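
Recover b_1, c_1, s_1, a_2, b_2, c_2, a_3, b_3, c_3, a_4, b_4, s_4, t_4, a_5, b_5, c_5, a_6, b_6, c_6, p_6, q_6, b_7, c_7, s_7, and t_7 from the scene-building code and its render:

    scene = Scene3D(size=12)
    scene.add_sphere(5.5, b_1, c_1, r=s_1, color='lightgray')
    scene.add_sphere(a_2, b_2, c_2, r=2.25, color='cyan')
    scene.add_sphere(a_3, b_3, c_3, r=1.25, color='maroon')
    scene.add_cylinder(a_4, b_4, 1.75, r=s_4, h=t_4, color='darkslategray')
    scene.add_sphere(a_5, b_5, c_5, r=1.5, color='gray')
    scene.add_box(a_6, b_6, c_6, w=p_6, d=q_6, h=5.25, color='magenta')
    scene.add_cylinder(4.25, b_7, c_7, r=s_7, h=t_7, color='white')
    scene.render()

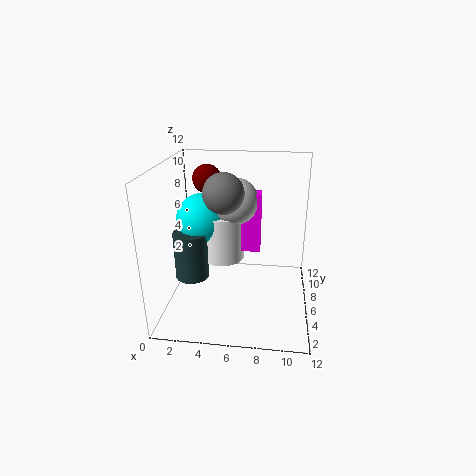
b_1 = 8, c_1 = 8.5, s_1 = 2, a_2 = 2.5, b_2 = 8, c_2 = 6.75, a_3 = 3, b_3 = 8.5, c_3 = 10.25, a_4 = 1.75, b_4 = 6.5, s_4 = 1.5, t_4 = 4.25, a_5 = 5.25, b_5 = 3.75, c_5 = 10.5, a_6 = 4.5, b_6 = 7.5, c_6 = 4, p_6 = 3.25, q_6 = 1.5, b_7 = 8.25, c_7 = 3, s_7 = 2, t_7 = 4.25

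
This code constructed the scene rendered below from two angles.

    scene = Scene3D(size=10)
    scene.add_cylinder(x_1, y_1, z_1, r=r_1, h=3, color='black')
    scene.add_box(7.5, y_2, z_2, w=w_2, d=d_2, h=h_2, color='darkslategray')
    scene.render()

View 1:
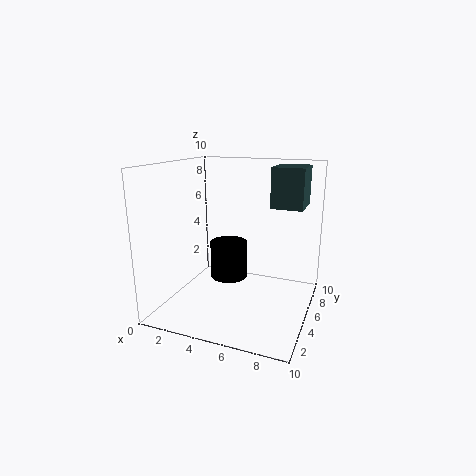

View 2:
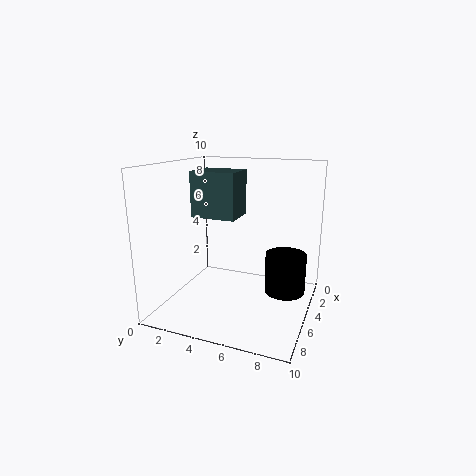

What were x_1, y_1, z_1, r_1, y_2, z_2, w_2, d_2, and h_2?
x_1 = 3
y_1 = 8
z_1 = 0.5
r_1 = 1.5
y_2 = 4
z_2 = 7.5
w_2 = 2
d_2 = 2.5
h_2 = 2.5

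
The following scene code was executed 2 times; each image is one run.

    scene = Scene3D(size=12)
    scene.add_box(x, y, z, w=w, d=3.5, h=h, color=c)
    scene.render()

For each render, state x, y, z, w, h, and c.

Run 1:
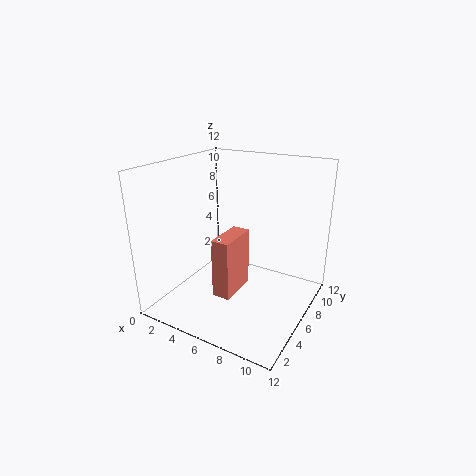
x = 5
y = 3.5
z = 1.5
w = 1.5
h = 5
c = 'salmon'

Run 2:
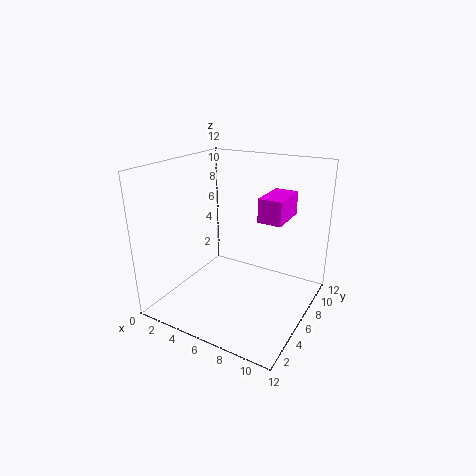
x = 7.5
y = 6.5
z = 7.5
w = 2
h = 2
c = 'magenta'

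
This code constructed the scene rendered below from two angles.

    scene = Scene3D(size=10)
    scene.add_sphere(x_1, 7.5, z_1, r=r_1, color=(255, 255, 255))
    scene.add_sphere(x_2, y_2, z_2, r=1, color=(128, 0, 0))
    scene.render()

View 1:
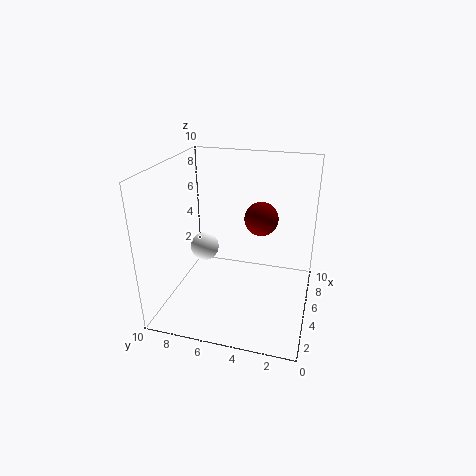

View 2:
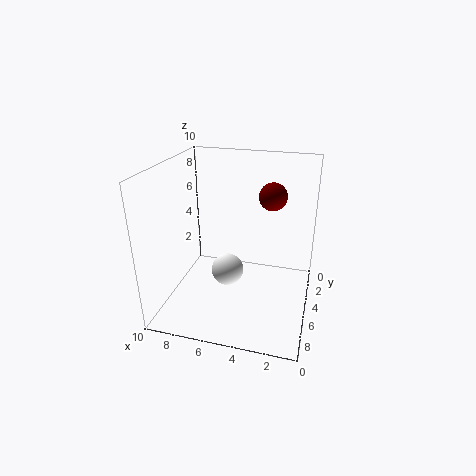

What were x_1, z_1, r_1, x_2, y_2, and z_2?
x_1 = 5
z_1 = 4
r_1 = 1
x_2 = 3
y_2 = 3
z_2 = 7.5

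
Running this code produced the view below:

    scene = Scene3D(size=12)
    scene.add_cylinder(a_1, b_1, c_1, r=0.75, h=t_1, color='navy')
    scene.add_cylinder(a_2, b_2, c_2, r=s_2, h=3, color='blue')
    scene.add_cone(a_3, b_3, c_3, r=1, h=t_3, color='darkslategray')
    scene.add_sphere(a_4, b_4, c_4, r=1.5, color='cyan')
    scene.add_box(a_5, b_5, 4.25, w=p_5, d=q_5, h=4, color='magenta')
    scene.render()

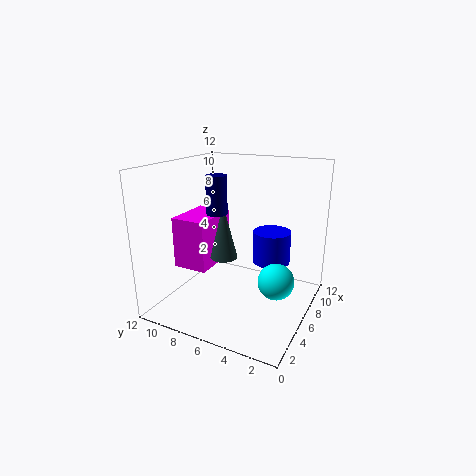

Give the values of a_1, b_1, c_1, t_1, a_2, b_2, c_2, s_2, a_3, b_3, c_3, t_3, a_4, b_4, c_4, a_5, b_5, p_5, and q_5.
a_1 = 2.75; b_1 = 6; c_1 = 9; t_1 = 2.75; a_2 = 10; b_2 = 4.5; c_2 = 2.5; s_2 = 1.75; a_3 = 2.75; b_3 = 5.5; c_3 = 5.75; t_3 = 4; a_4 = 6; b_4 = 2.5; c_4 = 2.75; a_5 = 2.25; b_5 = 7; p_5 = 4; q_5 = 2.75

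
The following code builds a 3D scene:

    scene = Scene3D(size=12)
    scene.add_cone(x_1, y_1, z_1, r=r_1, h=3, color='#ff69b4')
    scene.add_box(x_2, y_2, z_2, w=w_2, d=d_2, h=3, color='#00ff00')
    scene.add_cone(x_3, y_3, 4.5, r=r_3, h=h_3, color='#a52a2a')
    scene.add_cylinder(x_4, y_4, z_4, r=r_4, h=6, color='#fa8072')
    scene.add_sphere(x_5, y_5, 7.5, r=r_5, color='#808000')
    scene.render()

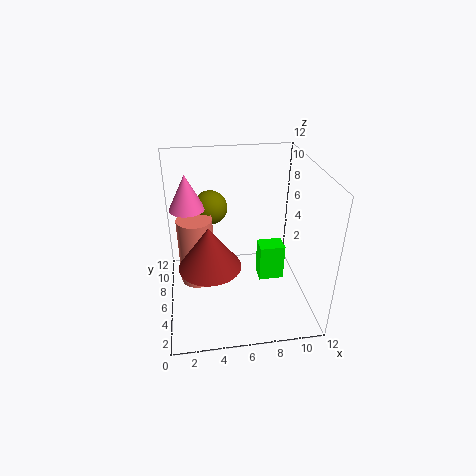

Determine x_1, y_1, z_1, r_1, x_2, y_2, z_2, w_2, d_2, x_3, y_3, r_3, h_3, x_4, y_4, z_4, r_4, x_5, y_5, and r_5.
x_1 = 2, y_1 = 8, z_1 = 8, r_1 = 1.5, x_2 = 7.5, y_2 = 4, z_2 = 3, w_2 = 2, d_2 = 1.5, x_3 = 3.5, y_3 = 4.5, r_3 = 2.5, h_3 = 3.5, x_4 = 2.5, y_4 = 7, z_4 = 1.5, r_4 = 1.5, x_5 = 4, y_5 = 9, r_5 = 1.5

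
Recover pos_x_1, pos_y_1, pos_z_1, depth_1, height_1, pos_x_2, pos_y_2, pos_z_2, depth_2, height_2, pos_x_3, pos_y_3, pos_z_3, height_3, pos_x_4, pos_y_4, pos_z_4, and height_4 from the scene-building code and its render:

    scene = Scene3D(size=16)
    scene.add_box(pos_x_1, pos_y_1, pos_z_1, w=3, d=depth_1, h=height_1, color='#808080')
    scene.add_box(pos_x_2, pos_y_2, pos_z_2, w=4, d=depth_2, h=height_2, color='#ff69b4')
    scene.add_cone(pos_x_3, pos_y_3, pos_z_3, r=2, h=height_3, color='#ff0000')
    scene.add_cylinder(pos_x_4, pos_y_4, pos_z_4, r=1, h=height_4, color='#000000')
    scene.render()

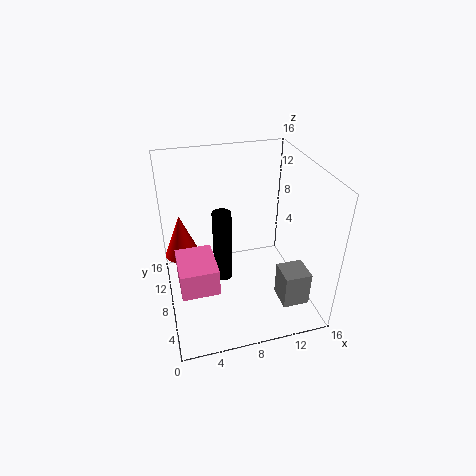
pos_x_1 = 12, pos_y_1 = 3, pos_z_1 = 1, depth_1 = 3, height_1 = 4, pos_x_2 = 1, pos_y_2 = 4, pos_z_2 = 4, depth_2 = 5, height_2 = 3, pos_x_3 = 2, pos_y_3 = 11, pos_z_3 = 5, height_3 = 5, pos_x_4 = 6, pos_y_4 = 7, pos_z_4 = 4, height_4 = 8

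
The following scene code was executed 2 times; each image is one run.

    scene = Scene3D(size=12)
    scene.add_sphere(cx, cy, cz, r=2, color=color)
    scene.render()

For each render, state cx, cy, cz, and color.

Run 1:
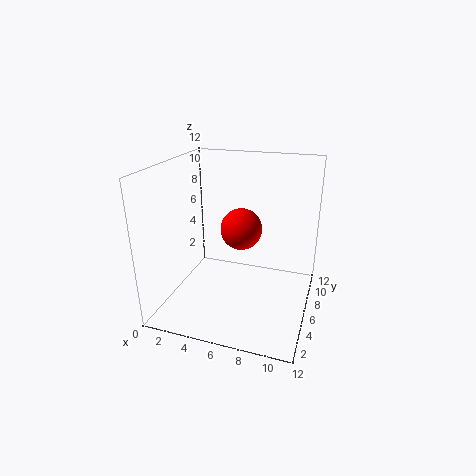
cx = 5, cy = 10, cz = 5, color = 'red'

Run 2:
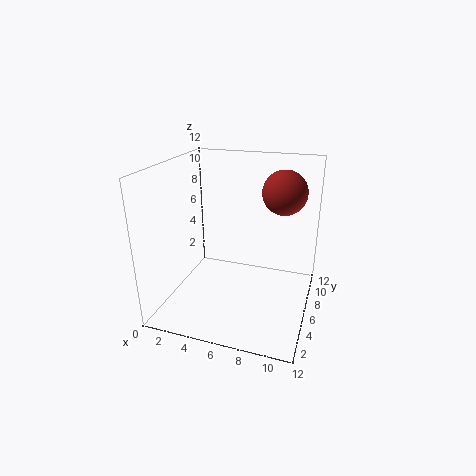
cx = 9, cy = 10, cz = 9, color = 'brown'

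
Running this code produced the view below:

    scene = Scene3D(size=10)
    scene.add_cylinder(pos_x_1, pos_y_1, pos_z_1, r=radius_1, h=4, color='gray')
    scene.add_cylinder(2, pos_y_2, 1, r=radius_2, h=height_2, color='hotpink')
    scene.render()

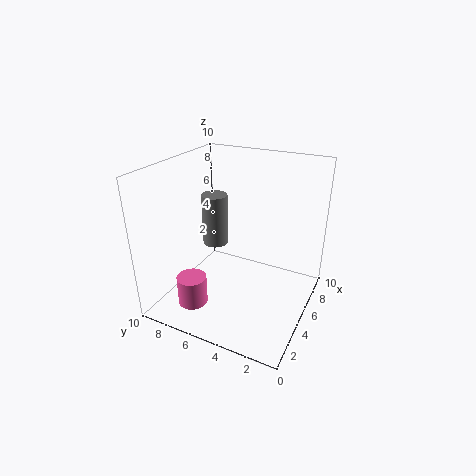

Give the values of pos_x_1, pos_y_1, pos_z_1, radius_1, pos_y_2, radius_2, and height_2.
pos_x_1 = 7
pos_y_1 = 8
pos_z_1 = 3
radius_1 = 1
pos_y_2 = 7
radius_2 = 1
height_2 = 2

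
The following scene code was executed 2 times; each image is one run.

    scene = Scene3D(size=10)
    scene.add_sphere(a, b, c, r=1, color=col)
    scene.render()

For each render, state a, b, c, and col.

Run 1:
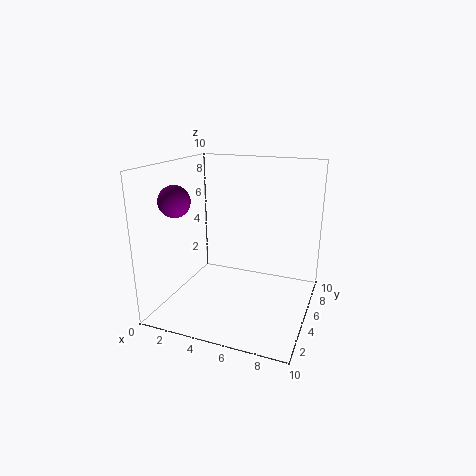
a = 2, b = 2, c = 8, col = 'purple'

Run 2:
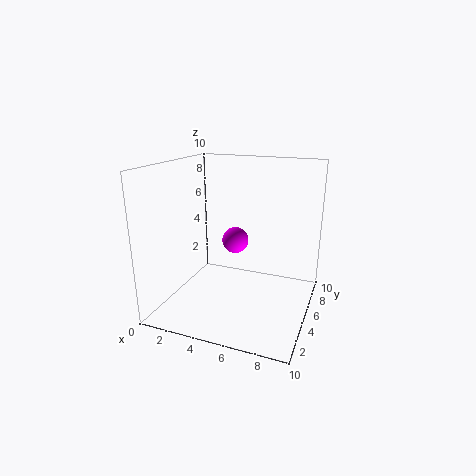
a = 4, b = 7, c = 4, col = 'magenta'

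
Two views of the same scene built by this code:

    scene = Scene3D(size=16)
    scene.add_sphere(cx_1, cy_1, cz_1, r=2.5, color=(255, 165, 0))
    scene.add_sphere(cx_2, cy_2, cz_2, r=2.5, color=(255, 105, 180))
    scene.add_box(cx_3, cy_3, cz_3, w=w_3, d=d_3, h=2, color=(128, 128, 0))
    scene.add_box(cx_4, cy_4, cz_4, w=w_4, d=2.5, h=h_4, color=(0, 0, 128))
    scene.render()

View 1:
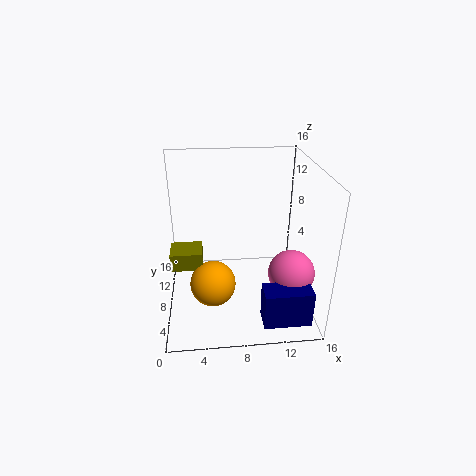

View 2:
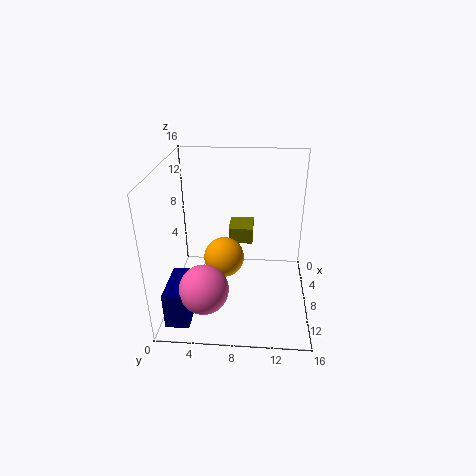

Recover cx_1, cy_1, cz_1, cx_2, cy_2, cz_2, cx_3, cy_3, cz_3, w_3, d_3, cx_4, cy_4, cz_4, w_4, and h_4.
cx_1 = 5, cy_1 = 6, cz_1 = 3.5, cx_2 = 13.5, cy_2 = 5, cz_2 = 5, cx_3 = 0.5, cy_3 = 6.5, cz_3 = 5, w_3 = 3.5, d_3 = 3, cx_4 = 10, cy_4 = 1, cz_4 = 1, w_4 = 5, h_4 = 4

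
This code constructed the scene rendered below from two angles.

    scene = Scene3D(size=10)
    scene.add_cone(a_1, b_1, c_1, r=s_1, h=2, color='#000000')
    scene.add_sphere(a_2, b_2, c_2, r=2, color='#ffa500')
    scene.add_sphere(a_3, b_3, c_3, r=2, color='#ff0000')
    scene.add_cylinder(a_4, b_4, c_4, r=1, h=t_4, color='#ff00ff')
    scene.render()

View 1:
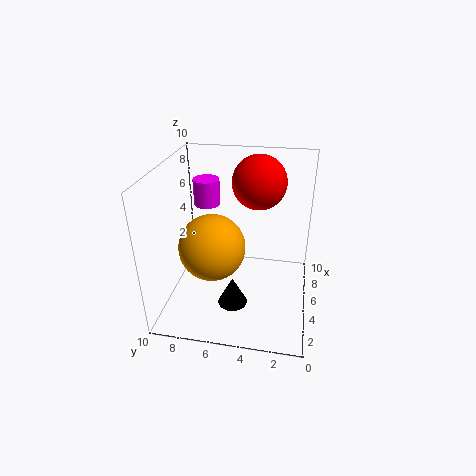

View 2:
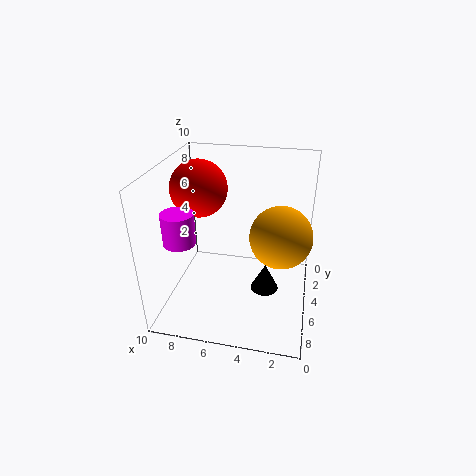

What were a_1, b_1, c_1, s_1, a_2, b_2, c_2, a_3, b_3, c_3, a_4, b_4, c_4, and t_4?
a_1 = 3
b_1 = 5
c_1 = 1
s_1 = 1
a_2 = 2
b_2 = 6
c_2 = 6
a_3 = 8
b_3 = 4
c_3 = 8
a_4 = 8
b_4 = 8
c_4 = 6
t_4 = 2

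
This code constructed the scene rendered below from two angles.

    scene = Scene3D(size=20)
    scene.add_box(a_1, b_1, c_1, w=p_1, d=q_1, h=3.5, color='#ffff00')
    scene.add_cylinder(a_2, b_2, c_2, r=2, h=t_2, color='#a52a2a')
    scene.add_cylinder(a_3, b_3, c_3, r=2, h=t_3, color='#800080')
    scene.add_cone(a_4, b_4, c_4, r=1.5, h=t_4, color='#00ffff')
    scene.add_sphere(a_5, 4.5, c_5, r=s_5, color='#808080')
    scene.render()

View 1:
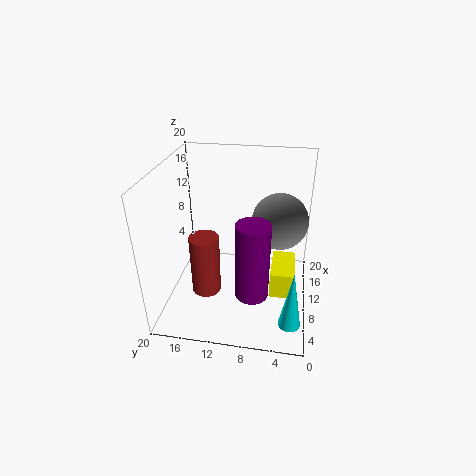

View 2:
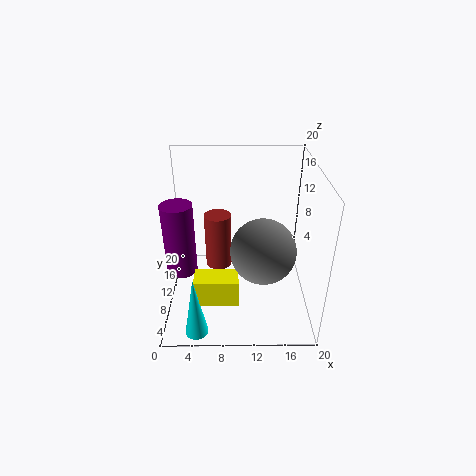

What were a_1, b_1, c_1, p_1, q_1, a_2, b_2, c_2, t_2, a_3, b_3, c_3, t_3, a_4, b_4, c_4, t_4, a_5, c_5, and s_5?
a_1 = 4.5, b_1 = 2, c_1 = 5, p_1 = 5.5, q_1 = 3, a_2 = 7, b_2 = 14, c_2 = 3, t_2 = 8.5, a_3 = 2.5, b_3 = 7, c_3 = 7, t_3 = 9.5, a_4 = 4.5, b_4 = 2, c_4 = 0.5, t_4 = 8.5, a_5 = 13, c_5 = 11.5, s_5 = 4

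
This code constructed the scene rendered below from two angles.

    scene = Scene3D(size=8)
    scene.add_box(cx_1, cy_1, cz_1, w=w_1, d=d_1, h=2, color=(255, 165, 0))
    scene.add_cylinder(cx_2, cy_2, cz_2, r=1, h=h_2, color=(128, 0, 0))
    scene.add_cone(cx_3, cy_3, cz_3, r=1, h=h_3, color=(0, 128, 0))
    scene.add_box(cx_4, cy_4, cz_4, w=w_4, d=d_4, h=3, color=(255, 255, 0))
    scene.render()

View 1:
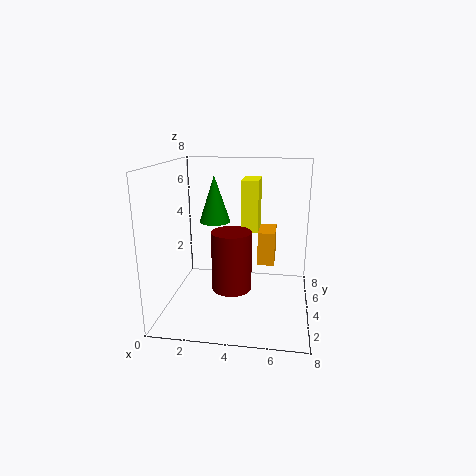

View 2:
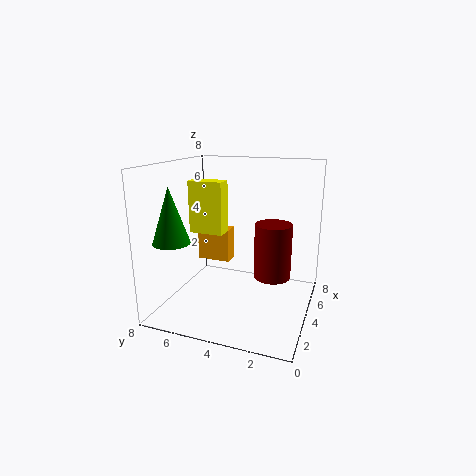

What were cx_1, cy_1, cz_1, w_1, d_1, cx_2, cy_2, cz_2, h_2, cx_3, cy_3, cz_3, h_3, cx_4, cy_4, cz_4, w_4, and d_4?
cx_1 = 5; cy_1 = 5; cz_1 = 2; w_1 = 1; d_1 = 2; cx_2 = 4; cy_2 = 2; cz_2 = 2; h_2 = 3; cx_3 = 2; cy_3 = 7; cz_3 = 4; h_3 = 3; cx_4 = 4; cy_4 = 5; cz_4 = 4; w_4 = 1; d_4 = 2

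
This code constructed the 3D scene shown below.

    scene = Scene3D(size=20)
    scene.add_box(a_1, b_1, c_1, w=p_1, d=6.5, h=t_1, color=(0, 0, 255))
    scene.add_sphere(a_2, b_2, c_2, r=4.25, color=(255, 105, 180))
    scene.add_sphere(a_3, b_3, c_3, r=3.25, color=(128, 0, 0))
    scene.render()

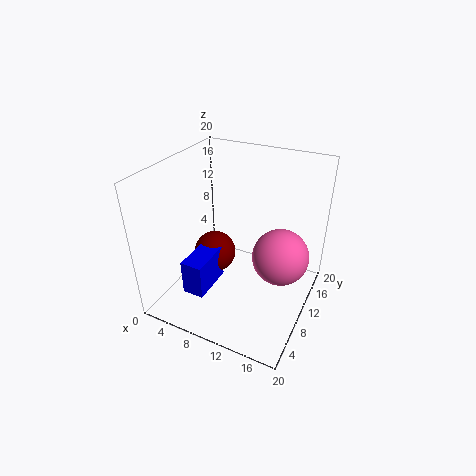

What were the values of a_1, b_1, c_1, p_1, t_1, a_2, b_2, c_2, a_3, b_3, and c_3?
a_1 = 3.25; b_1 = 5.25; c_1 = 1.25; p_1 = 3.25; t_1 = 5.25; a_2 = 15; b_2 = 14.25; c_2 = 5.5; a_3 = 4.5; b_3 = 12.75; c_3 = 4.25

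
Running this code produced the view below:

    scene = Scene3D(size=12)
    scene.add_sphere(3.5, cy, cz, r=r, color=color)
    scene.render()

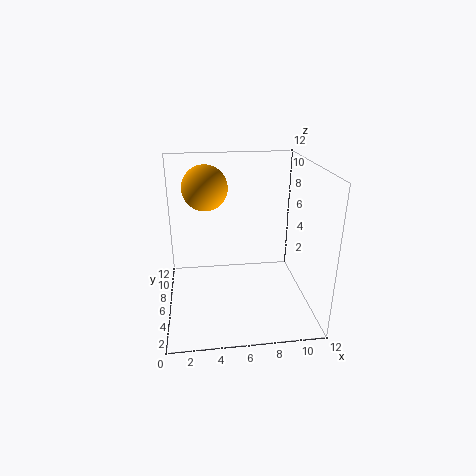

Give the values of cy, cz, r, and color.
cy = 9, cz = 9.5, r = 2, color = 'orange'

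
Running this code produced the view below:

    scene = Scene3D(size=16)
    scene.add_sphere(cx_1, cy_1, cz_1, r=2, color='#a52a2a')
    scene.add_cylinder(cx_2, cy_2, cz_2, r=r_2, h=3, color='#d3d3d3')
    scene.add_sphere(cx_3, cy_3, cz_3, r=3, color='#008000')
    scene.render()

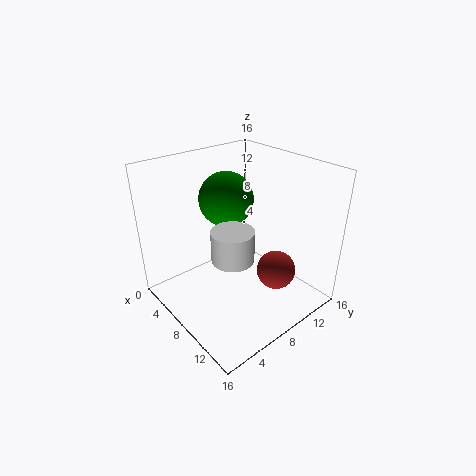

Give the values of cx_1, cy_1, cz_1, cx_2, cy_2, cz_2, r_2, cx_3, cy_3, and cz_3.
cx_1 = 13, cy_1 = 9, cz_1 = 6, cx_2 = 12, cy_2 = 4, cz_2 = 9, r_2 = 2, cx_3 = 6, cy_3 = 8, cz_3 = 12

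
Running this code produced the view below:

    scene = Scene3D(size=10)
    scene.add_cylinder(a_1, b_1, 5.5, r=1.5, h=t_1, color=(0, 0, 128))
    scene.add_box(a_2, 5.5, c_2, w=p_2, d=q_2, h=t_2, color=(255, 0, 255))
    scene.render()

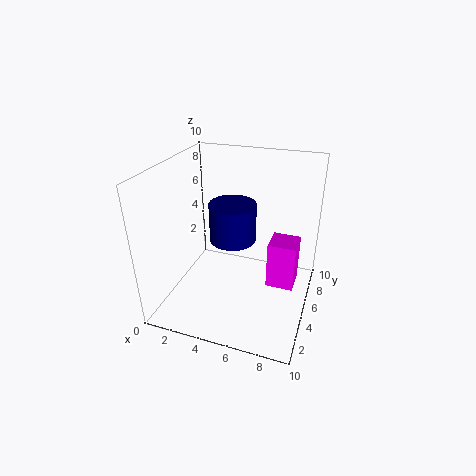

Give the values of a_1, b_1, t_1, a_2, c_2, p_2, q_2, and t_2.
a_1 = 5, b_1 = 4, t_1 = 2.5, a_2 = 7, c_2 = 1, p_2 = 2, q_2 = 2, t_2 = 3.5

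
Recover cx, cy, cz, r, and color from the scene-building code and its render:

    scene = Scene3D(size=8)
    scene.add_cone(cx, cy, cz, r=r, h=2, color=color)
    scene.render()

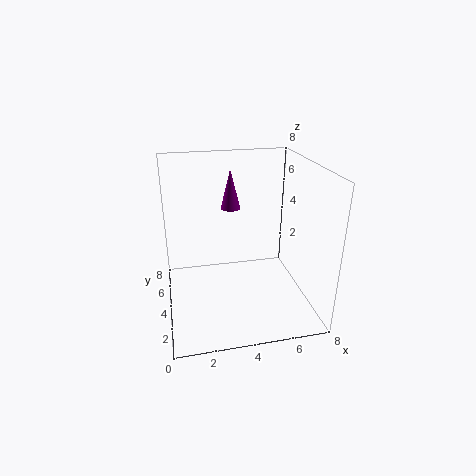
cx = 3.5, cy = 3.5, cz = 6, r = 0.5, color = 'purple'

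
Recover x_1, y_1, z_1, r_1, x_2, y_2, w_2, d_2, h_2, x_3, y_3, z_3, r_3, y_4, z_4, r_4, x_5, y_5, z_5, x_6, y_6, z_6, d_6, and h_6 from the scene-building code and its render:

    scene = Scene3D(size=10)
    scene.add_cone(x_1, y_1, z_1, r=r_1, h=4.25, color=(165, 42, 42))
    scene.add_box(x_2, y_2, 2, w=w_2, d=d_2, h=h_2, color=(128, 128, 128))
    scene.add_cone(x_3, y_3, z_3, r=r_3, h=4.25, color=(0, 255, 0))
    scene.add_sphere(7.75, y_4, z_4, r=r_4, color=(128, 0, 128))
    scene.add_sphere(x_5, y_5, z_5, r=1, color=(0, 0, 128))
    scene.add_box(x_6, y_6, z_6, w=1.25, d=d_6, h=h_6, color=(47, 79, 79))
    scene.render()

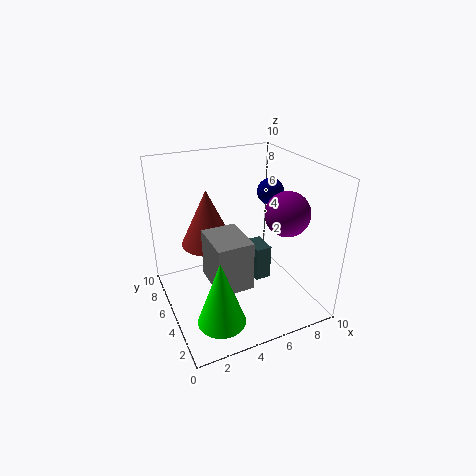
x_1 = 3.75; y_1 = 7.75; z_1 = 3.5; r_1 = 2; x_2 = 2.75; y_2 = 3; w_2 = 2.5; d_2 = 3.25; h_2 = 3.5; x_3 = 2.25; y_3 = 1.5; z_3 = 1.5; r_3 = 1.5; y_4 = 3.25; z_4 = 7; r_4 = 1.5; x_5 = 8.5; y_5 = 6.75; z_5 = 7.25; x_6 = 7; y_6 = 5.75; z_6 = 0.25; d_6 = 2; h_6 = 2.75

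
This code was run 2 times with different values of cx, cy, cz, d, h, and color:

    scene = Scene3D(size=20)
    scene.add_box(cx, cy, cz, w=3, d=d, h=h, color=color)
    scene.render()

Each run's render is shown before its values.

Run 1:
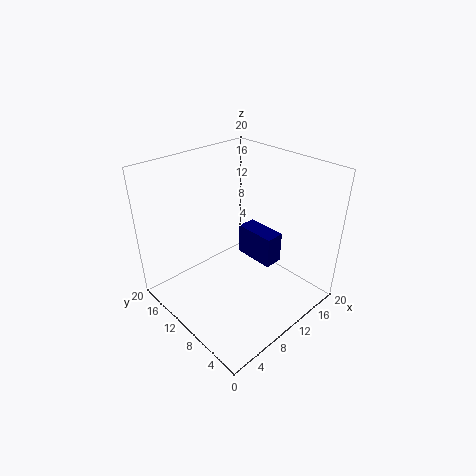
cx = 15.5, cy = 9, cz = 2.5, d = 6.5, h = 5, color = 'navy'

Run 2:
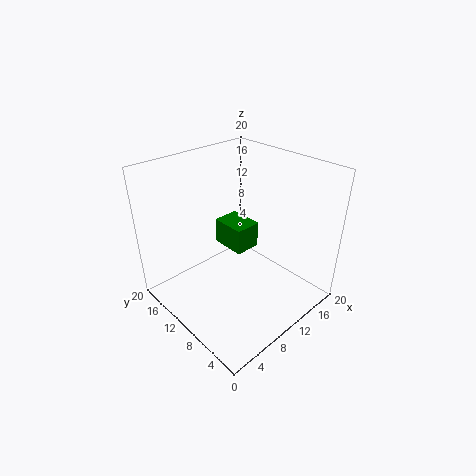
cx = 5, cy = 4.5, cz = 12.5, d = 4, h = 3, color = 'green'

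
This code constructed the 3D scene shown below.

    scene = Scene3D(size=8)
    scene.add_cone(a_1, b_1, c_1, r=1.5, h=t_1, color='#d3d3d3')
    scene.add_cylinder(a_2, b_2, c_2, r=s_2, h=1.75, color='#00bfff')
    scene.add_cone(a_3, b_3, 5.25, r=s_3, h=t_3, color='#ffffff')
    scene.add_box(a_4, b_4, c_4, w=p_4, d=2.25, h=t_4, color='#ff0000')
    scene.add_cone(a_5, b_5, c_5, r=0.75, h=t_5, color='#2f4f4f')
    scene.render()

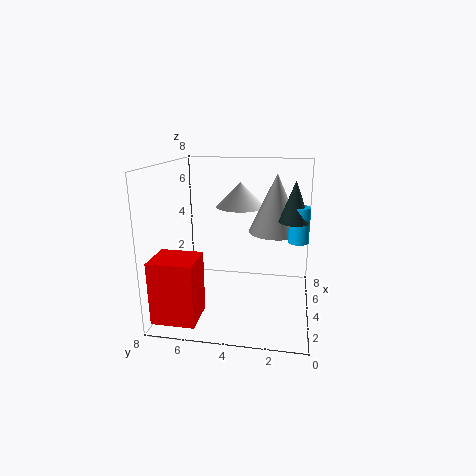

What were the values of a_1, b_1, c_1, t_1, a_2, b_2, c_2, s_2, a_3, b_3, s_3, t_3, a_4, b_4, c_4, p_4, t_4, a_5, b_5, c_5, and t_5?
a_1 = 4.75, b_1 = 2, c_1 = 4.25, t_1 = 3.25, a_2 = 2.5, b_2 = 0.75, c_2 = 4.5, s_2 = 0.5, a_3 = 6.25, b_3 = 4.25, s_3 = 1.5, t_3 = 1.5, a_4 = 0.25, b_4 = 5.5, c_4 = 0.5, p_4 = 2, t_4 = 3.25, a_5 = 2.5, b_5 = 1, c_5 = 5.5, t_5 = 2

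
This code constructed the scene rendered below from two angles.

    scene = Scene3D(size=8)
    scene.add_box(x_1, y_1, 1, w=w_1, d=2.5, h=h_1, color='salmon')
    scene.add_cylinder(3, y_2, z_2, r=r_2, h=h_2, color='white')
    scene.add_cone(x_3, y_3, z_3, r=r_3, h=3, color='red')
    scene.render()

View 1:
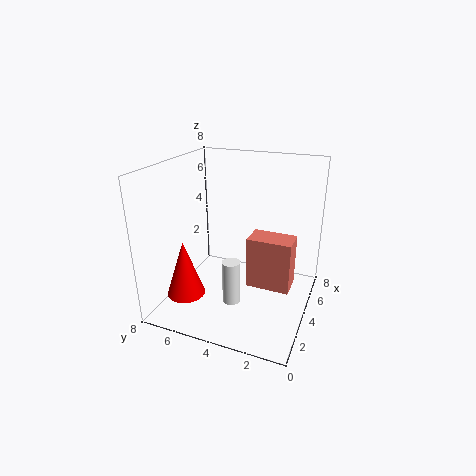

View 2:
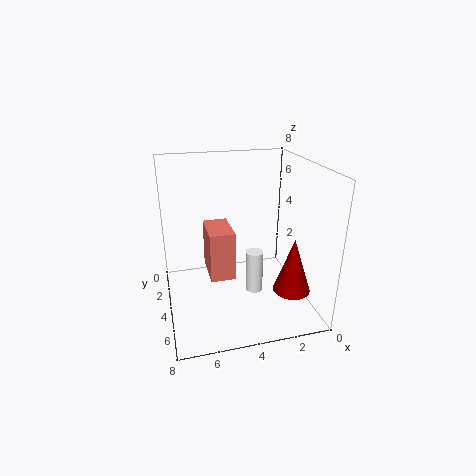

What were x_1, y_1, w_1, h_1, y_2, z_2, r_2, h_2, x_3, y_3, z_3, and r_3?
x_1 = 4, y_1 = 1, w_1 = 1.5, h_1 = 3, y_2 = 4, z_2 = 0.5, r_2 = 0.5, h_2 = 2.5, x_3 = 1.5, y_3 = 6, z_3 = 1.5, r_3 = 1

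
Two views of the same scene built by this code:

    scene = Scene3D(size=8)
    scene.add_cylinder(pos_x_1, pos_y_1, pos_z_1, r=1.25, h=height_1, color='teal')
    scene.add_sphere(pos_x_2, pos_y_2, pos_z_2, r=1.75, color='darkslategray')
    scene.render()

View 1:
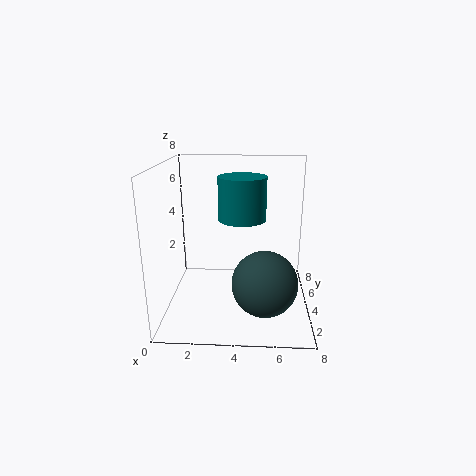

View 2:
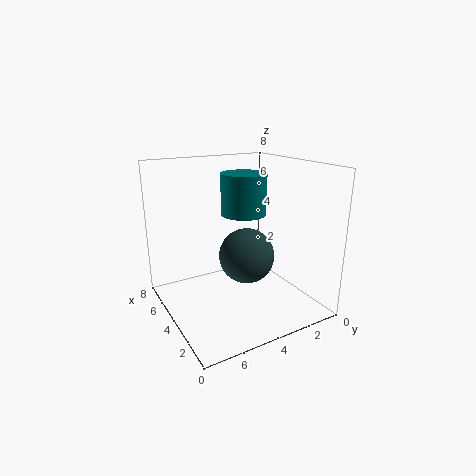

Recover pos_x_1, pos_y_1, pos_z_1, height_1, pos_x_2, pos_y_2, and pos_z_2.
pos_x_1 = 4.25, pos_y_1 = 3.5, pos_z_1 = 5.25, height_1 = 2.25, pos_x_2 = 5.5, pos_y_2 = 2.5, pos_z_2 = 2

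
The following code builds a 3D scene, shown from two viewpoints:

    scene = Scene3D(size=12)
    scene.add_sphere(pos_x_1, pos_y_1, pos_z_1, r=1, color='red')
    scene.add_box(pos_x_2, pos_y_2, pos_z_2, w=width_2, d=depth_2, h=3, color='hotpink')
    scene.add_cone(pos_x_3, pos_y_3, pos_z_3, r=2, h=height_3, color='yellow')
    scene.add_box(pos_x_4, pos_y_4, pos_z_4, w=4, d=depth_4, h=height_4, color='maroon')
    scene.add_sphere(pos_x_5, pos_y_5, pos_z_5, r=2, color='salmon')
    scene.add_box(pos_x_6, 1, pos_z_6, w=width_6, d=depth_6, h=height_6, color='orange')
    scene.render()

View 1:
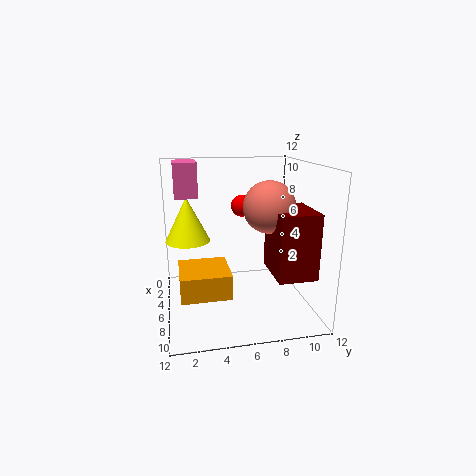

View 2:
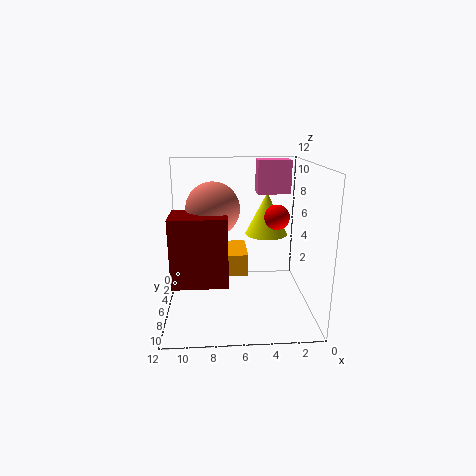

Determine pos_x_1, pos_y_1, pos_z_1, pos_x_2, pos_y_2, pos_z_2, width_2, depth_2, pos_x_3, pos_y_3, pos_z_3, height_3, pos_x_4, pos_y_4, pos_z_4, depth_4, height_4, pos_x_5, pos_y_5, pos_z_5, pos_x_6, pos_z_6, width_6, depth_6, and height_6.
pos_x_1 = 3; pos_y_1 = 7; pos_z_1 = 8; pos_x_2 = 1; pos_y_2 = 1; pos_z_2 = 9; width_2 = 3; depth_2 = 2; pos_x_3 = 3; pos_y_3 = 2; pos_z_3 = 5; height_3 = 4; pos_x_4 = 7; pos_y_4 = 8; pos_z_4 = 4; depth_4 = 3; height_4 = 5; pos_x_5 = 8; pos_y_5 = 8; pos_z_5 = 9; pos_x_6 = 5; pos_z_6 = 2; width_6 = 4; depth_6 = 4; height_6 = 2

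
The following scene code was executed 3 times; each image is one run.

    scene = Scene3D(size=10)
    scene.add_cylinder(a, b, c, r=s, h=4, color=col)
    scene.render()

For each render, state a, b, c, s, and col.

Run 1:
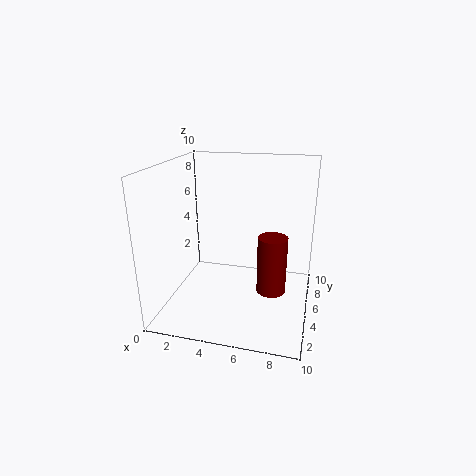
a = 7.5; b = 4.5; c = 1.5; s = 1; col = 'maroon'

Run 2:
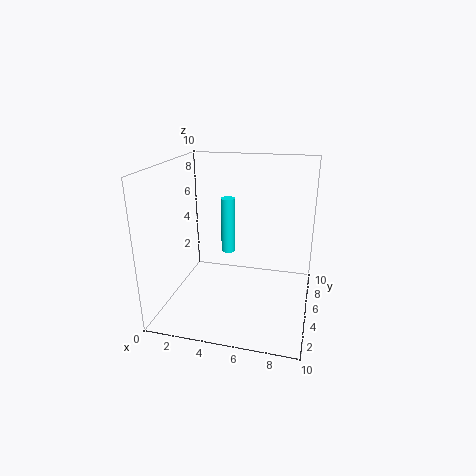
a = 4; b = 6; c = 3.5; s = 0.5; col = 'cyan'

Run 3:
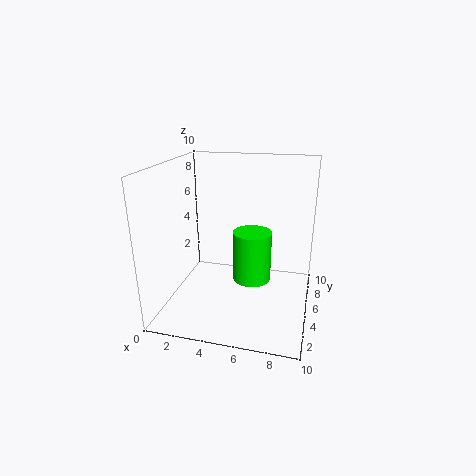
a = 5.5; b = 7.5; c = 0.5; s = 1.5; col = 'lime'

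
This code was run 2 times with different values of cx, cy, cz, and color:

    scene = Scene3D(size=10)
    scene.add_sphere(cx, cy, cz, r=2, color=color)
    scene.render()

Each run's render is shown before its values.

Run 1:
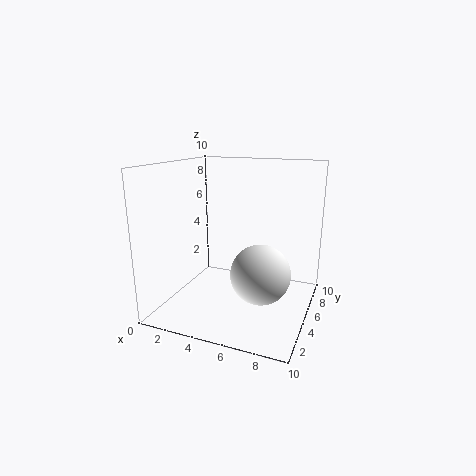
cx = 7
cy = 4
cz = 3
color = 'white'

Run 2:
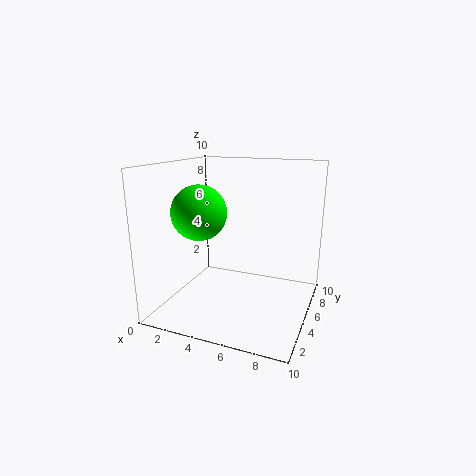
cx = 2
cy = 5
cz = 6.5
color = 'lime'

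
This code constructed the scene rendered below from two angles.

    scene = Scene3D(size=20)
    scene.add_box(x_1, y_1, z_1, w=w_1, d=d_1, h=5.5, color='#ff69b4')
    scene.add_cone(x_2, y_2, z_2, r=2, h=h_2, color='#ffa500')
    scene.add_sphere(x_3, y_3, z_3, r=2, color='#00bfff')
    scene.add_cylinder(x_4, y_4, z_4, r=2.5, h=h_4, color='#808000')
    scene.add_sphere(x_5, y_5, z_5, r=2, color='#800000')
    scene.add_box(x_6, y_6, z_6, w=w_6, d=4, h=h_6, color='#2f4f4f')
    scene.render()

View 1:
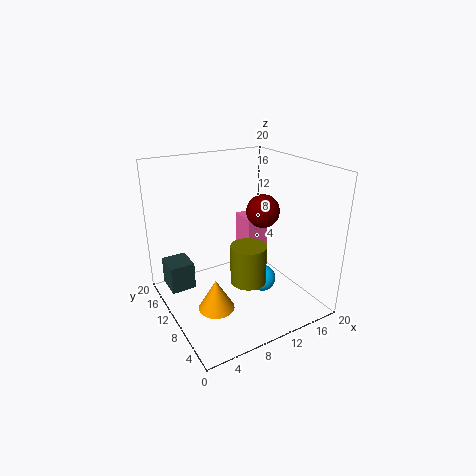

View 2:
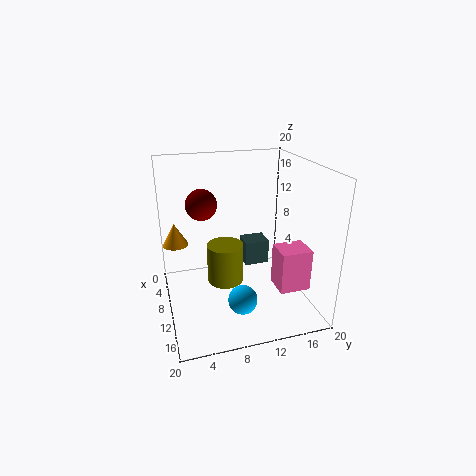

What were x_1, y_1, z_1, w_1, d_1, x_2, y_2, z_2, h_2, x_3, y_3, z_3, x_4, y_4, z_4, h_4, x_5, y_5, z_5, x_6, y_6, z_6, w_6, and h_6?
x_1 = 14, y_1 = 13.5, z_1 = 5, w_1 = 3.5, d_1 = 4, x_2 = 2.5, y_2 = 2, z_2 = 6.5, h_2 = 3.5, x_3 = 14, y_3 = 9.5, z_3 = 2.5, x_4 = 10.5, y_4 = 8, z_4 = 4, h_4 = 5.5, x_5 = 10.5, y_5 = 5, z_5 = 15.5, x_6 = 1, y_6 = 13, z_6 = 2, w_6 = 3.5, h_6 = 4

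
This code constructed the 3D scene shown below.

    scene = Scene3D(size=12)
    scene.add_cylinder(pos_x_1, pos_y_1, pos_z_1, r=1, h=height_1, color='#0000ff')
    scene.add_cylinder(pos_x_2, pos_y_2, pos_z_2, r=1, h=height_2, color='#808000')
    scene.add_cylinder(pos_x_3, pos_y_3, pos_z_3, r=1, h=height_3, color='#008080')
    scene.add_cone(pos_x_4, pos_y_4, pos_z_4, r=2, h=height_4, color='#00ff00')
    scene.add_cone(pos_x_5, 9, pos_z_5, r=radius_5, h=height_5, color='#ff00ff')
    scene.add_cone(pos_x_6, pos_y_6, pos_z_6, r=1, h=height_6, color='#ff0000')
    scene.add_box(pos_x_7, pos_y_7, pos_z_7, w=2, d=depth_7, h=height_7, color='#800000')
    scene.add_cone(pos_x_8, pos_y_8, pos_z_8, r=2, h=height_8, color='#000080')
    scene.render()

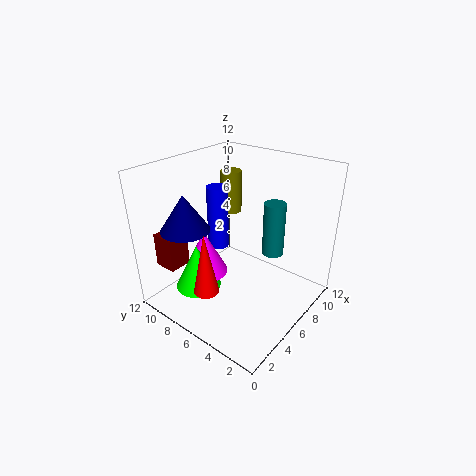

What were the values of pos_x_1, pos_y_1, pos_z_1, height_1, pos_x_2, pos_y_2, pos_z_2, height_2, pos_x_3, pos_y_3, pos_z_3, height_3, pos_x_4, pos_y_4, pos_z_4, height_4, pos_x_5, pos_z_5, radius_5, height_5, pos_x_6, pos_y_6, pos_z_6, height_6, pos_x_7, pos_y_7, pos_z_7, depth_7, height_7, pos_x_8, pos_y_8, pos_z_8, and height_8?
pos_x_1 = 8, pos_y_1 = 10, pos_z_1 = 3, height_1 = 6, pos_x_2 = 10, pos_y_2 = 10, pos_z_2 = 6, height_2 = 4, pos_x_3 = 10, pos_y_3 = 5, pos_z_3 = 3, height_3 = 5, pos_x_4 = 4, pos_y_4 = 9, pos_z_4 = 1, height_4 = 4, pos_x_5 = 5, pos_z_5 = 2, radius_5 = 2, height_5 = 4, pos_x_6 = 2, pos_y_6 = 6, pos_z_6 = 3, height_6 = 5, pos_x_7 = 2, pos_y_7 = 10, pos_z_7 = 3, depth_7 = 2, height_7 = 3, pos_x_8 = 3, pos_y_8 = 9, pos_z_8 = 7, height_8 = 3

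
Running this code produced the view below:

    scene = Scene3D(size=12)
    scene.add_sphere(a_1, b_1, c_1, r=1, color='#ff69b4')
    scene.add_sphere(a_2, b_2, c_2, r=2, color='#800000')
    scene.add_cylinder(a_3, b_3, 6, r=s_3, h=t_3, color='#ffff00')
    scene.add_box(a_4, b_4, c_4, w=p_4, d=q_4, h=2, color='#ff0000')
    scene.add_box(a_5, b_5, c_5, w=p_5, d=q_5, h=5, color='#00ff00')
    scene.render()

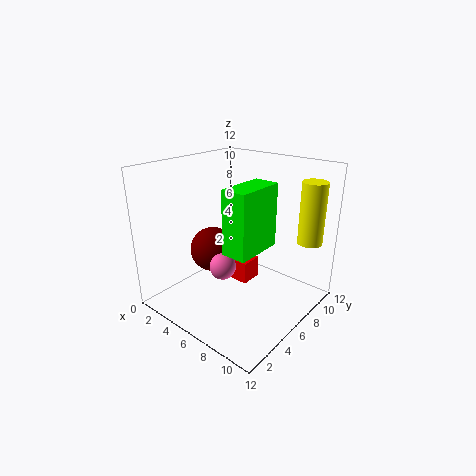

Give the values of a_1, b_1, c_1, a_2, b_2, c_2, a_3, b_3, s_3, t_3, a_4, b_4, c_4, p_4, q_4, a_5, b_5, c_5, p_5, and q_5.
a_1 = 7
b_1 = 3
c_1 = 5
a_2 = 3
b_2 = 6
c_2 = 4
a_3 = 11
b_3 = 9
s_3 = 1
t_3 = 5
a_4 = 4
b_4 = 7
c_4 = 1
p_4 = 2
q_4 = 2
a_5 = 7
b_5 = 3
c_5 = 6
p_5 = 2
q_5 = 4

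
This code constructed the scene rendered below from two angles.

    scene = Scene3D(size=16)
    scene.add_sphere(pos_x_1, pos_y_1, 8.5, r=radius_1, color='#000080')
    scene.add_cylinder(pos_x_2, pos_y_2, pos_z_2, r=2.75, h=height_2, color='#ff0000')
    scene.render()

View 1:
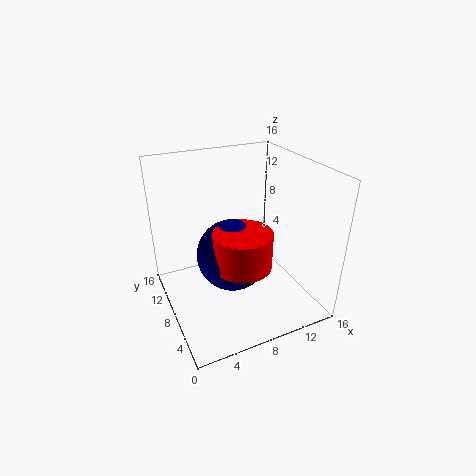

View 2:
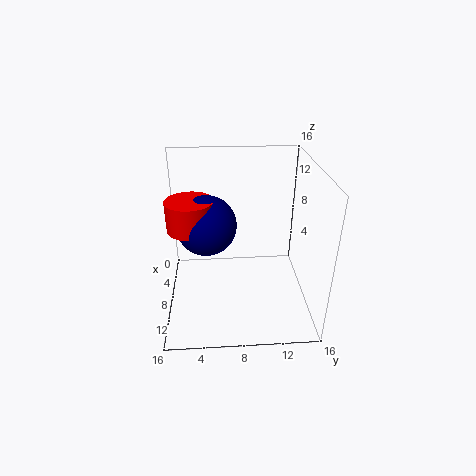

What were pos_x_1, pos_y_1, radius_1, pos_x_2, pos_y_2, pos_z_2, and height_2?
pos_x_1 = 5.75
pos_y_1 = 4.5
radius_1 = 3.5
pos_x_2 = 6
pos_y_2 = 2.75
pos_z_2 = 8.25
height_2 = 3.5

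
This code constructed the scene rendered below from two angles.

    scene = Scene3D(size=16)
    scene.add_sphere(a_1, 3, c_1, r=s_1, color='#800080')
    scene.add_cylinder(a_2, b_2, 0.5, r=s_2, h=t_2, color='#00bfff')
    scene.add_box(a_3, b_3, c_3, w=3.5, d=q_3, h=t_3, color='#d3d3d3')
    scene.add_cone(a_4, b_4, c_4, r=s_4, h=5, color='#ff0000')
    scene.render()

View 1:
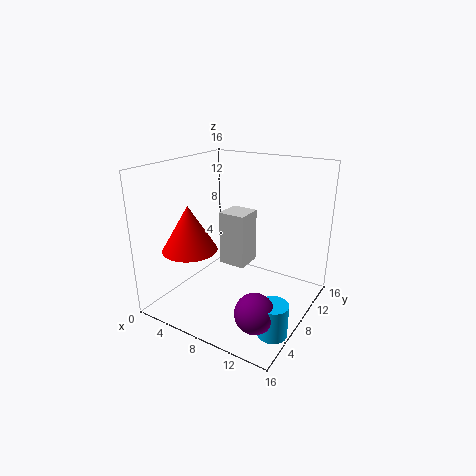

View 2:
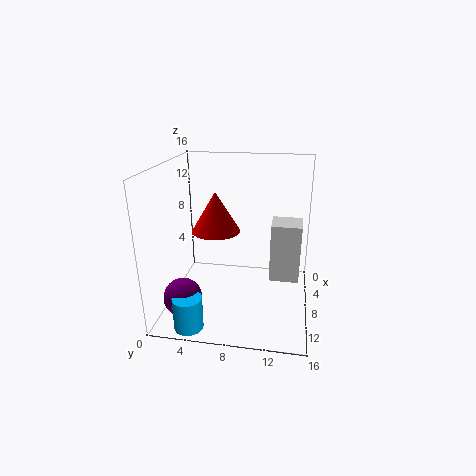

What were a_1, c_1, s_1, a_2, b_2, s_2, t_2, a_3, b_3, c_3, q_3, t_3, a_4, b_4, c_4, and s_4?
a_1 = 13; c_1 = 3; s_1 = 2; a_2 = 14.5; b_2 = 4; s_2 = 1.5; t_2 = 3.5; a_3 = 3; b_3 = 11.5; c_3 = 2; q_3 = 3.5; t_3 = 7; a_4 = 4; b_4 = 4.5; c_4 = 7; s_4 = 3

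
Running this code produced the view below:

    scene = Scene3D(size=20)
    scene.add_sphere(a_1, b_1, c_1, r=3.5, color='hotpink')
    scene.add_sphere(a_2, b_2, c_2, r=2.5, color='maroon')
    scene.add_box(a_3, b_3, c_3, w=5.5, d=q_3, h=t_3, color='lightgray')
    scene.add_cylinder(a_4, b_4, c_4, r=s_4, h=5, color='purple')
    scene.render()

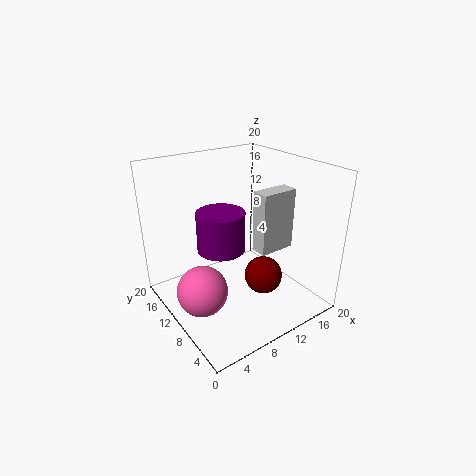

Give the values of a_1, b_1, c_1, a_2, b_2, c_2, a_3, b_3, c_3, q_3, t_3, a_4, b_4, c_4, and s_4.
a_1 = 4; b_1 = 10; c_1 = 3.5; a_2 = 11; b_2 = 5.5; c_2 = 6; a_3 = 13; b_3 = 8; c_3 = 7; q_3 = 2.5; t_3 = 9; a_4 = 6; b_4 = 8; c_4 = 10.5; s_4 = 3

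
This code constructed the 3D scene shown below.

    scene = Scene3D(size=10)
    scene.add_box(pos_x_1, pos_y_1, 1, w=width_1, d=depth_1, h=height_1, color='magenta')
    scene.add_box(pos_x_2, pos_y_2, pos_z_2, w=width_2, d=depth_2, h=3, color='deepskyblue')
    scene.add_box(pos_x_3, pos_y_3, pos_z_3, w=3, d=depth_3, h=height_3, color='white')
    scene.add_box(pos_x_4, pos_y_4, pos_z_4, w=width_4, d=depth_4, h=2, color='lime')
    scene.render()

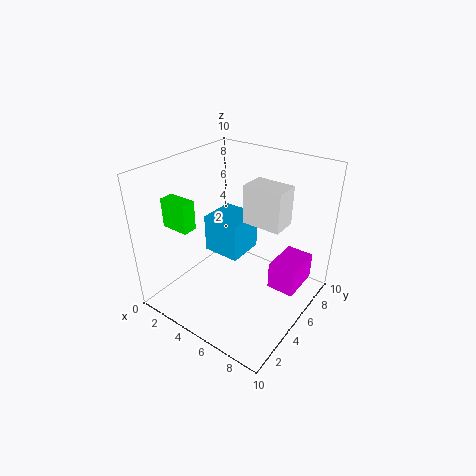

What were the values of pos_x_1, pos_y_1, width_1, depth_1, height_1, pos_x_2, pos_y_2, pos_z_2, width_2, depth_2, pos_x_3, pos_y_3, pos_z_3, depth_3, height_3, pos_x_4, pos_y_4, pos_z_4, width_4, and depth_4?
pos_x_1 = 7; pos_y_1 = 6; width_1 = 2; depth_1 = 3; height_1 = 2; pos_x_2 = 1; pos_y_2 = 6; pos_z_2 = 2; width_2 = 3; depth_2 = 3; pos_x_3 = 4; pos_y_3 = 7; pos_z_3 = 5; depth_3 = 2; height_3 = 3; pos_x_4 = 1; pos_y_4 = 2; pos_z_4 = 6; width_4 = 2; depth_4 = 1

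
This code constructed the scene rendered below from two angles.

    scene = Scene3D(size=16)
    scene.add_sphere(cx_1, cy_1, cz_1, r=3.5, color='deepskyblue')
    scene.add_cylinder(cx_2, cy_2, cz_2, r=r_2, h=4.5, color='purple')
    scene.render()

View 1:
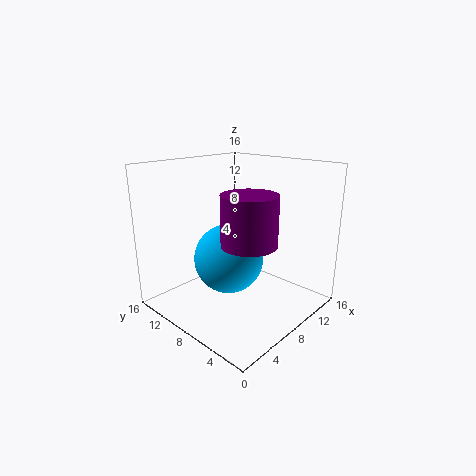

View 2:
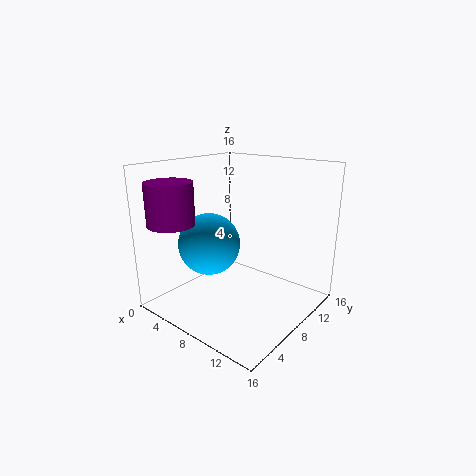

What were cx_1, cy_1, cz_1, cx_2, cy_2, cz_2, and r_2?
cx_1 = 5
cy_1 = 6.5
cz_1 = 7
cx_2 = 3.5
cy_2 = 2.5
cz_2 = 10
r_2 = 2.5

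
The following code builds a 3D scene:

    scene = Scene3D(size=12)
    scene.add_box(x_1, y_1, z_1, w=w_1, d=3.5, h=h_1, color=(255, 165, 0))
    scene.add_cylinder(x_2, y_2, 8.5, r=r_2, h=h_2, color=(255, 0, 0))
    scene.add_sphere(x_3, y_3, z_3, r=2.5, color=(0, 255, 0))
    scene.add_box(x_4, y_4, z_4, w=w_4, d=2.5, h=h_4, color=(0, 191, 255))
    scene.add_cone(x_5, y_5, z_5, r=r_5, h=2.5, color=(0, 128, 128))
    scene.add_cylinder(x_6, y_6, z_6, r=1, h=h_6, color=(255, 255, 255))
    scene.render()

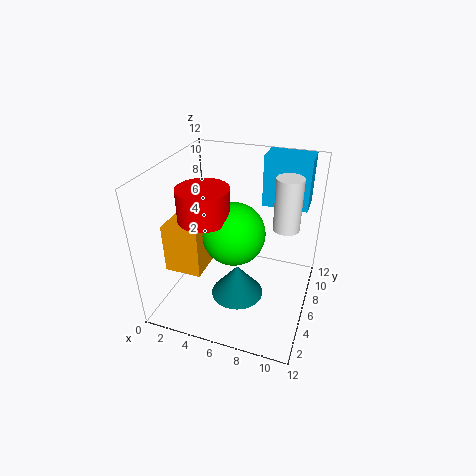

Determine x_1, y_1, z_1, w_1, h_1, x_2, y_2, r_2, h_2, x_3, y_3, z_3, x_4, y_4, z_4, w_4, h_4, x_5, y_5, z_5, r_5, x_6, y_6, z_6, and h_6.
x_1 = 1; y_1 = 2.5; z_1 = 4; w_1 = 3; h_1 = 4; x_2 = 4; y_2 = 4; r_2 = 2; h_2 = 2.5; x_3 = 6; y_3 = 5; z_3 = 7; x_4 = 7; y_4 = 9.5; z_4 = 7.5; w_4 = 4; h_4 = 4.5; x_5 = 7; y_5 = 3; z_5 = 3; r_5 = 2; x_6 = 10; y_6 = 5.5; z_6 = 8; h_6 = 4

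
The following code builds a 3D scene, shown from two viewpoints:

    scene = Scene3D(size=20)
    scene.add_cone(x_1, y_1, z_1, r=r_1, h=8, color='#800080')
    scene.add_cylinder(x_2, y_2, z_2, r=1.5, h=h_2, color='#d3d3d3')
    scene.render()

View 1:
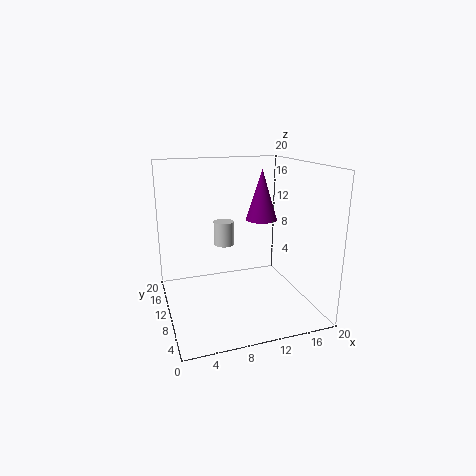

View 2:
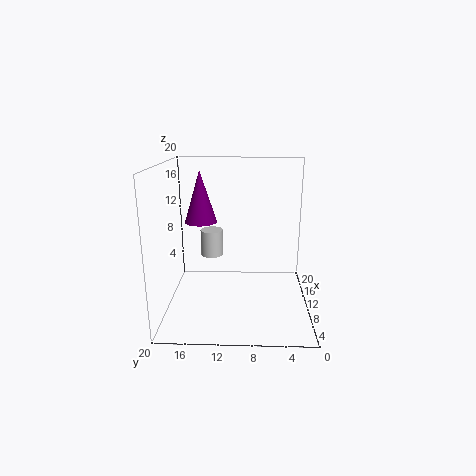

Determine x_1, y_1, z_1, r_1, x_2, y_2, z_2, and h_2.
x_1 = 16
y_1 = 16
z_1 = 10.5
r_1 = 2.5
x_2 = 9
y_2 = 13.5
z_2 = 8
h_2 = 3.5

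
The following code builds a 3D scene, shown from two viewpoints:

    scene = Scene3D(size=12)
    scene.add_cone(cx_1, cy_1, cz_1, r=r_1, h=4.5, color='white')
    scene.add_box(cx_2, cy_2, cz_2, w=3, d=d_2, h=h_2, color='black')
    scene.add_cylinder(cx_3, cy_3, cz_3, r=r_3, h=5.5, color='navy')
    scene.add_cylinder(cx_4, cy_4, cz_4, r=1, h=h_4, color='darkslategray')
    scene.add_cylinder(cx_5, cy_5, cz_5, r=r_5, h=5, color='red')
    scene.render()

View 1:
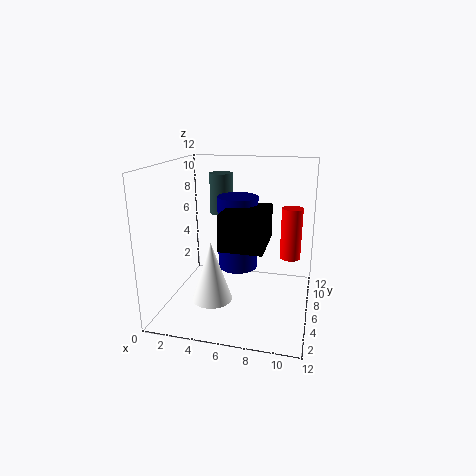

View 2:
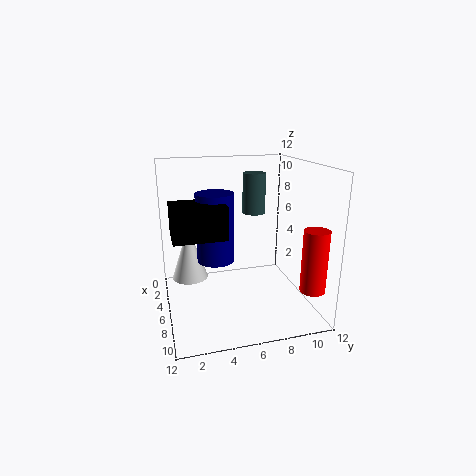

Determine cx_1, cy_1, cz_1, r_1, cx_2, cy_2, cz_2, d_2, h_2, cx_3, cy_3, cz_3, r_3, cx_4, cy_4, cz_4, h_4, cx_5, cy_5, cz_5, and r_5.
cx_1 = 5
cy_1 = 2
cz_1 = 2.5
r_1 = 1.5
cx_2 = 6
cy_2 = 0.5
cz_2 = 7
d_2 = 4
h_2 = 2.5
cx_3 = 6.5
cy_3 = 4
cz_3 = 4.5
r_3 = 1.5
cx_4 = 4
cy_4 = 8
cz_4 = 7.5
h_4 = 3.5
cx_5 = 10
cy_5 = 11
cz_5 = 2.5
r_5 = 1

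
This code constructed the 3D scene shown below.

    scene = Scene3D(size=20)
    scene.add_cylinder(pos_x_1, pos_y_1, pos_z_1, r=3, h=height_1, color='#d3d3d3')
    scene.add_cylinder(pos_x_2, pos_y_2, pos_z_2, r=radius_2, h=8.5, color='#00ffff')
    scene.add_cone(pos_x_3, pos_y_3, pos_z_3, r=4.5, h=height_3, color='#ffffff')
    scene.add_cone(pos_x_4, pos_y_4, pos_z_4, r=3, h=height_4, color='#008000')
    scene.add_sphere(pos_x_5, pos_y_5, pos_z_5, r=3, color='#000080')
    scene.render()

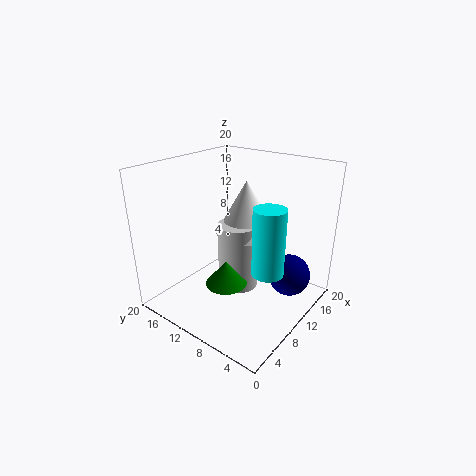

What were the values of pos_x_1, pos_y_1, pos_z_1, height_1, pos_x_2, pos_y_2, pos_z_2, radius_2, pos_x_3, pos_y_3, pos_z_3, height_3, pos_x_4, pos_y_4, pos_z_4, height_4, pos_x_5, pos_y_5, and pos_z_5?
pos_x_1 = 12; pos_y_1 = 11.5; pos_z_1 = 1; height_1 = 10; pos_x_2 = 7.5; pos_y_2 = 3.5; pos_z_2 = 8; radius_2 = 2; pos_x_3 = 14; pos_y_3 = 11.5; pos_z_3 = 9; height_3 = 8; pos_x_4 = 8.5; pos_y_4 = 11; pos_z_4 = 3; height_4 = 3.5; pos_x_5 = 14.5; pos_y_5 = 4; pos_z_5 = 4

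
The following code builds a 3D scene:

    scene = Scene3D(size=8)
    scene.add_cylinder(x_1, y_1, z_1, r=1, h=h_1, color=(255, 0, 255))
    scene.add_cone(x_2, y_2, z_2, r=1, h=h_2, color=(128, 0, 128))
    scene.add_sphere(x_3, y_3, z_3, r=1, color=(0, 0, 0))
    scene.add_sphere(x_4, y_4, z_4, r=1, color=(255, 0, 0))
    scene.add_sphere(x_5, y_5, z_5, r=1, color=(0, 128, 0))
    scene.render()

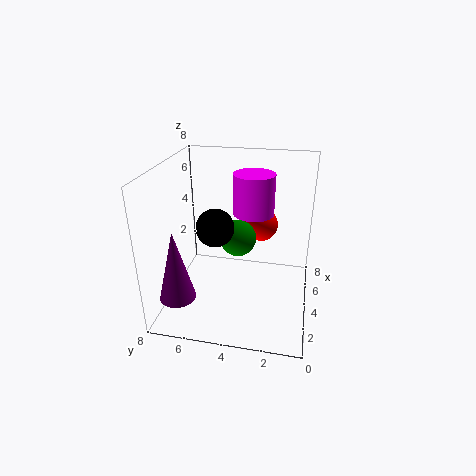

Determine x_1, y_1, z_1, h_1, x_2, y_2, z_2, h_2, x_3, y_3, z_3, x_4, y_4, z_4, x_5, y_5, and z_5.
x_1 = 3
y_1 = 3
z_1 = 6
h_1 = 2
x_2 = 2
y_2 = 7
z_2 = 1
h_2 = 4
x_3 = 3
y_3 = 5
z_3 = 5
x_4 = 6
y_4 = 3
z_4 = 4
x_5 = 4
y_5 = 4
z_5 = 4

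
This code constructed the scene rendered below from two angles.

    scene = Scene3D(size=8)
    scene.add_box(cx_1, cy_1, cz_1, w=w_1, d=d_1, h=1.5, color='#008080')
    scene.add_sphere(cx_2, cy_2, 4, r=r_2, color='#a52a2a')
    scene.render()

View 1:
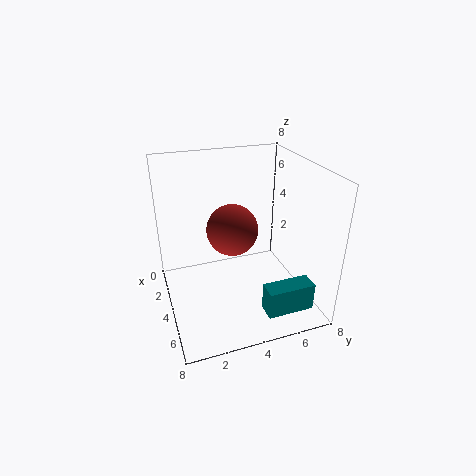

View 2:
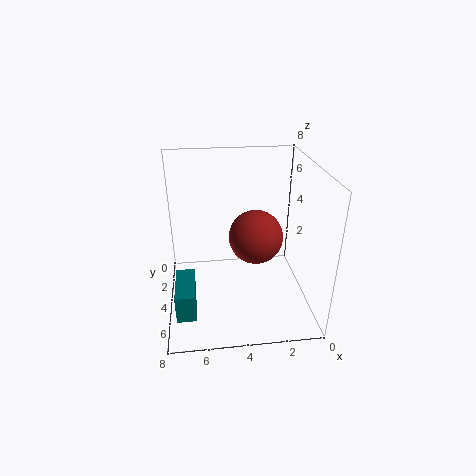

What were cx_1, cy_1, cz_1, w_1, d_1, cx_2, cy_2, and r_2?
cx_1 = 6.5; cy_1 = 4.5; cz_1 = 1; w_1 = 1; d_1 = 2.5; cx_2 = 3; cy_2 = 4; r_2 = 1.5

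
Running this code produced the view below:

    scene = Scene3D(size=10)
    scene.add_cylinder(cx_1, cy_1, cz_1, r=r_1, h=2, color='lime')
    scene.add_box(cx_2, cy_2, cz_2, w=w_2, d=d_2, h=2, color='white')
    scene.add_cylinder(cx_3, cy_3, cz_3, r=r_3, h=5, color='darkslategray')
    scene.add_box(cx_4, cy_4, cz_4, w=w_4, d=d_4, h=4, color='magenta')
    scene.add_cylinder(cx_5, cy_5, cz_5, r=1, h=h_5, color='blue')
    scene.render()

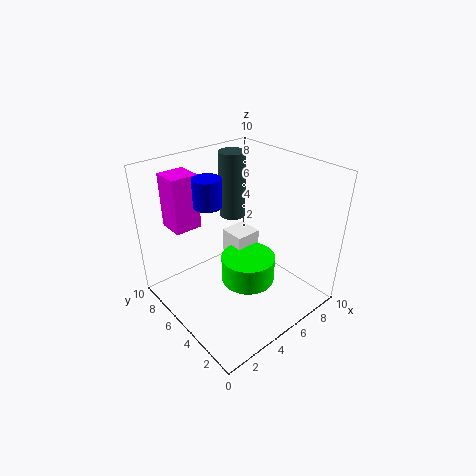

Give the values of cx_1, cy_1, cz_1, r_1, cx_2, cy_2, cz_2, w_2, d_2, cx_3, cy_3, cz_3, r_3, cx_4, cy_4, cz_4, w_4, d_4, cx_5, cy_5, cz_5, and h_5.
cx_1 = 6
cy_1 = 5
cz_1 = 1
r_1 = 2
cx_2 = 6
cy_2 = 6
cz_2 = 2
w_2 = 2
d_2 = 2
cx_3 = 7
cy_3 = 8
cz_3 = 5
r_3 = 1
cx_4 = 2
cy_4 = 8
cz_4 = 5
w_4 = 2
d_4 = 2
cx_5 = 4
cy_5 = 7
cz_5 = 7
h_5 = 2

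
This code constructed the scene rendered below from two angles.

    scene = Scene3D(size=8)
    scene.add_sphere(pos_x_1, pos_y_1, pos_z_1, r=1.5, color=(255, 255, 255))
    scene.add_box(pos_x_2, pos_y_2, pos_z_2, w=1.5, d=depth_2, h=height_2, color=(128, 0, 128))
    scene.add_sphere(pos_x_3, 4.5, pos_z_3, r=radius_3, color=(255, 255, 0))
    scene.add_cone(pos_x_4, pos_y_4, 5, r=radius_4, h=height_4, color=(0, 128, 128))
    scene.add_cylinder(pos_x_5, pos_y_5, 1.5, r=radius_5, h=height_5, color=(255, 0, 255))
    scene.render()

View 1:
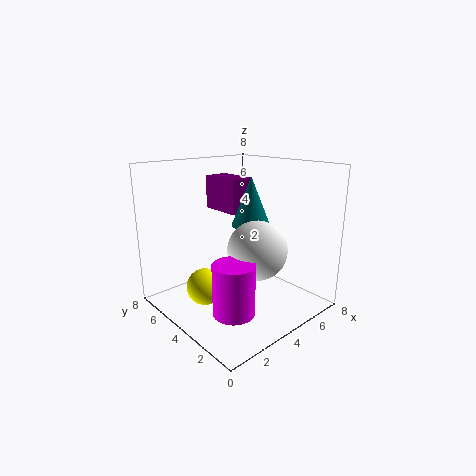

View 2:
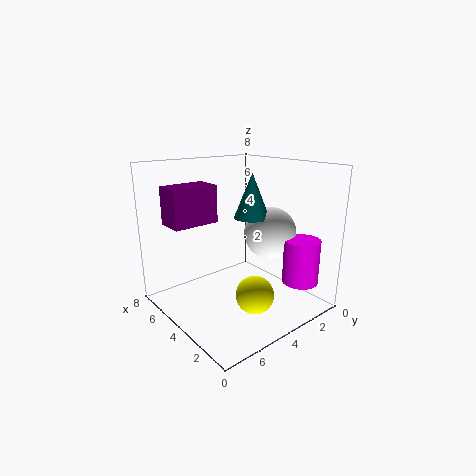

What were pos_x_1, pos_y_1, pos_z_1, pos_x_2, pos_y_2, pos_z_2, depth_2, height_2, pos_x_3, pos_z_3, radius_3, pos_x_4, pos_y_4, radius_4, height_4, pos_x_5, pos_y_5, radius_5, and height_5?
pos_x_1 = 3.5
pos_y_1 = 2
pos_z_1 = 4
pos_x_2 = 4.5
pos_y_2 = 5
pos_z_2 = 5
depth_2 = 2.5
height_2 = 2
pos_x_3 = 2
pos_z_3 = 1.5
radius_3 = 1
pos_x_4 = 4
pos_y_4 = 3
radius_4 = 1
height_4 = 2.5
pos_x_5 = 1.5
pos_y_5 = 1.5
radius_5 = 1
height_5 = 2.5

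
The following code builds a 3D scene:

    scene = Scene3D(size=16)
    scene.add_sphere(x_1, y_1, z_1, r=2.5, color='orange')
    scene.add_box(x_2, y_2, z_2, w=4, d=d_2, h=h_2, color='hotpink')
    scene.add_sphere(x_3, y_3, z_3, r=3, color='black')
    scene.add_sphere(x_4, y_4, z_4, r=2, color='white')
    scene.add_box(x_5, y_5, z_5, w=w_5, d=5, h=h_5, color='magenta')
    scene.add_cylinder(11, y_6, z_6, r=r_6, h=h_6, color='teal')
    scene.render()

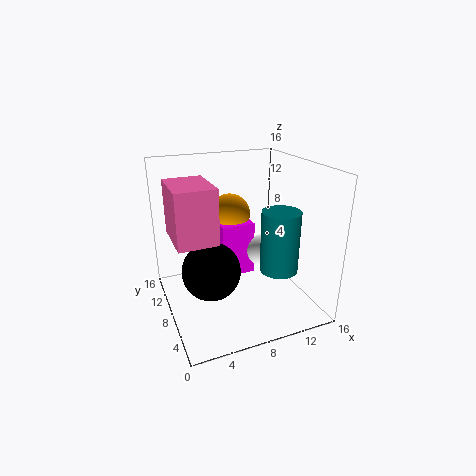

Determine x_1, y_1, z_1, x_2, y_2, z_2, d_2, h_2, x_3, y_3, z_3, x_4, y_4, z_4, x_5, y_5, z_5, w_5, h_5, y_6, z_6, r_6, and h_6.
x_1 = 9, y_1 = 13, z_1 = 9, x_2 = 0.5, y_2 = 4, z_2 = 9.5, d_2 = 5.5, h_2 = 5.5, x_3 = 4, y_3 = 5.5, z_3 = 6, x_4 = 12, y_4 = 9.5, z_4 = 5, x_5 = 7, y_5 = 10, z_5 = 2, w_5 = 4, h_5 = 6.5, y_6 = 4, z_6 = 5.5, r_6 = 2, h_6 = 6.5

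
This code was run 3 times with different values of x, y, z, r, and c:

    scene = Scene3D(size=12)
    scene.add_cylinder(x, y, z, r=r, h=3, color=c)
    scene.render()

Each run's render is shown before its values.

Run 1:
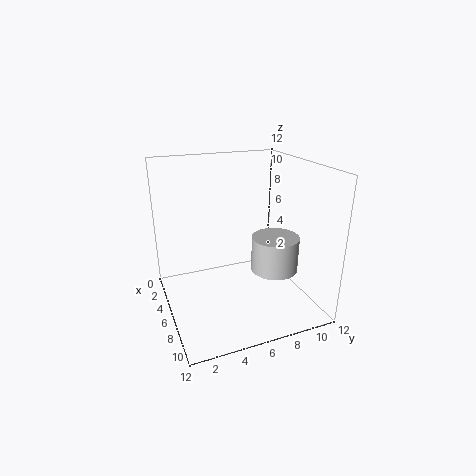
x = 7; y = 9; z = 3; r = 2; c = 'lightgray'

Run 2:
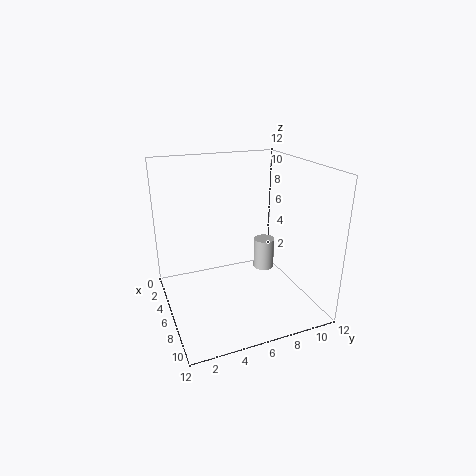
x = 3; y = 10; z = 1; r = 1; c = 'lightgray'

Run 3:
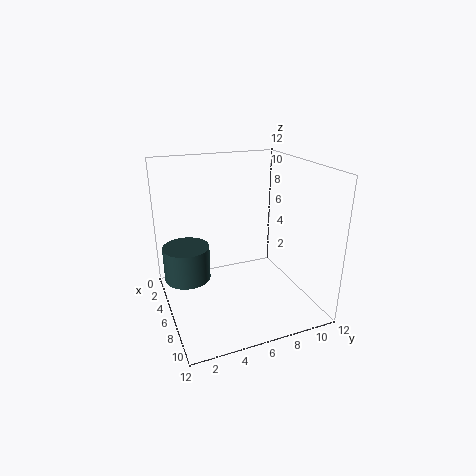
x = 4; y = 2; z = 2; r = 2; c = 'darkslategray'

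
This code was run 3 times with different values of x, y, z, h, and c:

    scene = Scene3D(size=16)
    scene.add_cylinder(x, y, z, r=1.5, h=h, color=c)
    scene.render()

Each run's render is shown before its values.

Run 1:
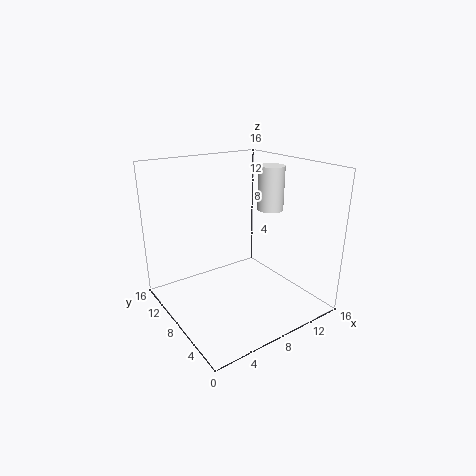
x = 12.5; y = 8; z = 10.5; h = 5; c = 'white'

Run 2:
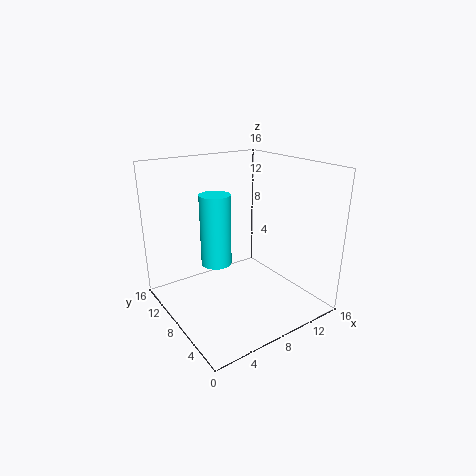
x = 4; y = 6; z = 7; h = 7; c = 'cyan'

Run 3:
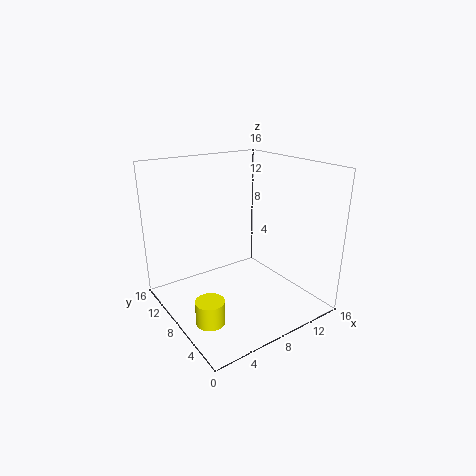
x = 2.5; y = 5; z = 1; h = 2.5; c = 'yellow'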